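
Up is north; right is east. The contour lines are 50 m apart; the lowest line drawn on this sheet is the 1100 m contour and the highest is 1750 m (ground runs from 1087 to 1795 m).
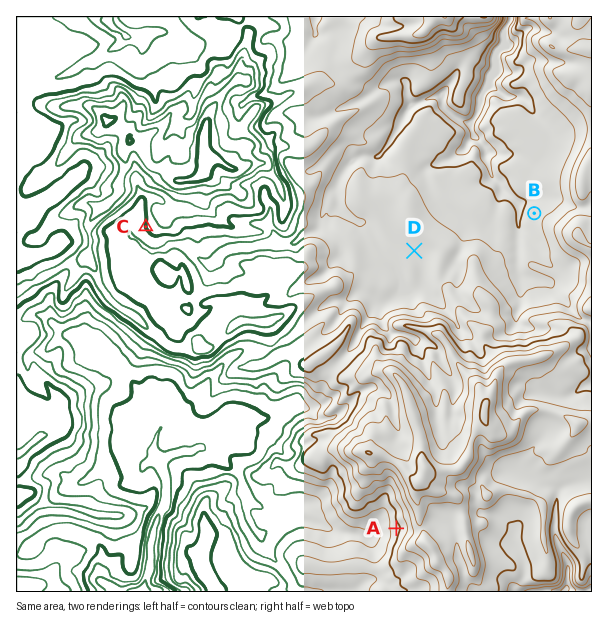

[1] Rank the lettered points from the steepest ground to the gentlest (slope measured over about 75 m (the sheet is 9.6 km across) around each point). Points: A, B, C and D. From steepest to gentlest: A C B D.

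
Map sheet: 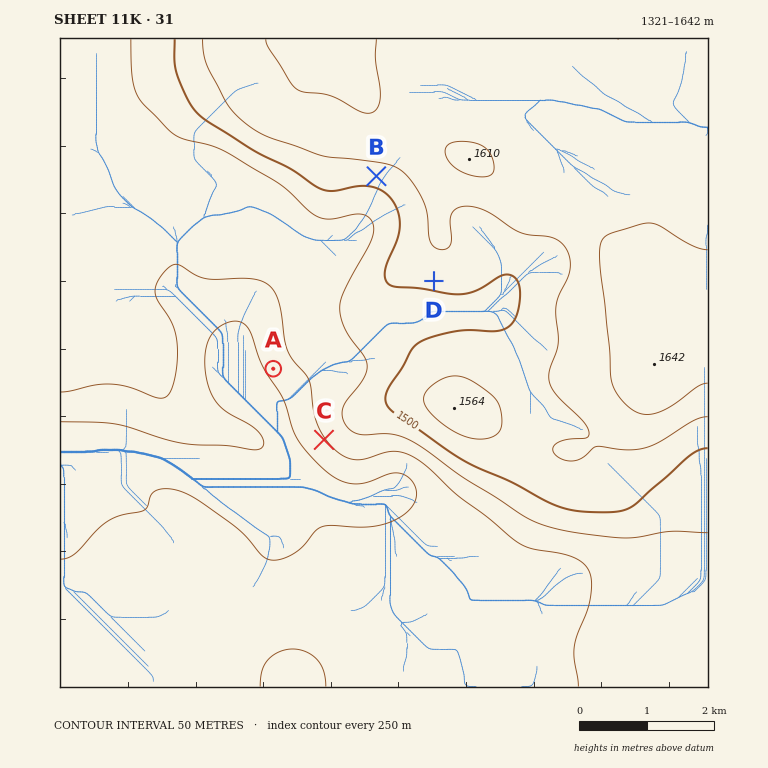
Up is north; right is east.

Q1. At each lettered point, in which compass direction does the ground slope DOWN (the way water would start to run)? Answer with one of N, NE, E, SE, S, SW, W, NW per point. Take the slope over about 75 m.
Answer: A SW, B S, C SW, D S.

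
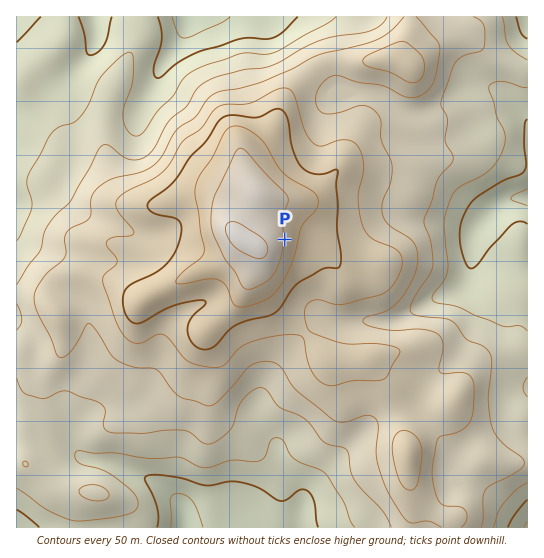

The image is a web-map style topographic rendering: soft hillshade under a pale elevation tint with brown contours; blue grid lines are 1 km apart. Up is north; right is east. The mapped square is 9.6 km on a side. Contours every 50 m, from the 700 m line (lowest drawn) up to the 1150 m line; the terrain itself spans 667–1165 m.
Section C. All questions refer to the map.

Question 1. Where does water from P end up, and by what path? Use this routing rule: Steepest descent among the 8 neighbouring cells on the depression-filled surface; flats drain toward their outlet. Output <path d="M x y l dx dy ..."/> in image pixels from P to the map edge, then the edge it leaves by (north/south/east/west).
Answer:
<path d="M285 239l22 0 19 19-1 55 5 5 3 1 60 2 14-7 7-5 7-3 8-5 2 0 11-6 7-1 9-5 11-11 0-5 1-2 0-25 1-1 0-6 2-1 0-3 5-9 24-24 7-3 4 0 1-1 13 0"/>
exit: east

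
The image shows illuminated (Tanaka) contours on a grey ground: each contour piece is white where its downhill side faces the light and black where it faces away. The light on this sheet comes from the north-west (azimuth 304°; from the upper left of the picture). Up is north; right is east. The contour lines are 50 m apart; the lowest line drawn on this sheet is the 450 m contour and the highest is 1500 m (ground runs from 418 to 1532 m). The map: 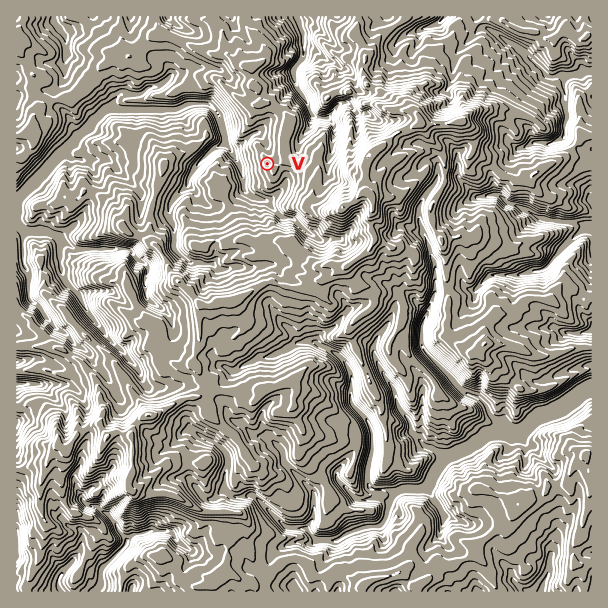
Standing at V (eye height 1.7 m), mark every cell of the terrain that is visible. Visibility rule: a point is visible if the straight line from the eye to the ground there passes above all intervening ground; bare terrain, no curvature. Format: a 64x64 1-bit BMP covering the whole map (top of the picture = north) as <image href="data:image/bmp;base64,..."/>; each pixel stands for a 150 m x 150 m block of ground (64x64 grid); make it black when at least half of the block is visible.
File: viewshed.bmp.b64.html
<image width="64" height="64" href="data:image/bmp;base64,Qk0+AgAAAAAAAD4AAAAoAAAAQAAAAEAAAAABAAEAAAAAAAACAAATCwAAEwsAAAIAAAAAAAAA////AAAAAAAAAAAAAAAAAAAAAAAAAAAAAAAAAAAAAAAAAAAAAAAAAAAAAAAAAAAAAAAAAAAAAAAAAAAAAAAAAAAAAAAAAAAAAAAAAAAAAAAAAAAAAAAAAAAAAAAAAAAAAAAAAAAAAAAAAAAAAAAAAAAAAAAAAAAAAAAAAAAAAAAAAAAAAAAAAAAAAAAAAAAAAAAAAAAAAAAAAAAAAAAAAAAAAAAAAAAAAAAAAAAAAAAAAAAAAAAAAAAAAAAAAAAAAAAAAAAAAAAAAAAAAAAAAAAAAAAAAAAAAAAAAAAAAAAAAAAAAAAAAAAAAAAAAAAAAAAAAAAAAAAAAAAAAAAAAAAAAAAAAAAAAAAPAAAAAAAAABBAAAAAAAAAMAAAAAAAAABAAAAAAAAAAAAA8AAAAAAAgACAAAAAAAGMAQAAAAAAB5/+AAAAAAAJH/wAAAAAAAkf+AAAAAAACbHgMAAAAAAJgcAcAAAAAAGDgAwAAAAAAMOABAAAAAAA44AGAAAAAADjAAYAAAAAAHIAAgAAAAAAfAQDAAAAIAEkBAAAAABwAAREAAAAADgABCQAAAAAOwAA/AAAAAA/wAGAAAAAACHgfwAAAAAAMPweAAAAAAAwfwAAAAAAAGB/4AAAAAAA8A/wAAAAAADwA/AAAAAAAOABwAAAAAAAwAAAAAAAAABAAAAAAAAAAA=="/>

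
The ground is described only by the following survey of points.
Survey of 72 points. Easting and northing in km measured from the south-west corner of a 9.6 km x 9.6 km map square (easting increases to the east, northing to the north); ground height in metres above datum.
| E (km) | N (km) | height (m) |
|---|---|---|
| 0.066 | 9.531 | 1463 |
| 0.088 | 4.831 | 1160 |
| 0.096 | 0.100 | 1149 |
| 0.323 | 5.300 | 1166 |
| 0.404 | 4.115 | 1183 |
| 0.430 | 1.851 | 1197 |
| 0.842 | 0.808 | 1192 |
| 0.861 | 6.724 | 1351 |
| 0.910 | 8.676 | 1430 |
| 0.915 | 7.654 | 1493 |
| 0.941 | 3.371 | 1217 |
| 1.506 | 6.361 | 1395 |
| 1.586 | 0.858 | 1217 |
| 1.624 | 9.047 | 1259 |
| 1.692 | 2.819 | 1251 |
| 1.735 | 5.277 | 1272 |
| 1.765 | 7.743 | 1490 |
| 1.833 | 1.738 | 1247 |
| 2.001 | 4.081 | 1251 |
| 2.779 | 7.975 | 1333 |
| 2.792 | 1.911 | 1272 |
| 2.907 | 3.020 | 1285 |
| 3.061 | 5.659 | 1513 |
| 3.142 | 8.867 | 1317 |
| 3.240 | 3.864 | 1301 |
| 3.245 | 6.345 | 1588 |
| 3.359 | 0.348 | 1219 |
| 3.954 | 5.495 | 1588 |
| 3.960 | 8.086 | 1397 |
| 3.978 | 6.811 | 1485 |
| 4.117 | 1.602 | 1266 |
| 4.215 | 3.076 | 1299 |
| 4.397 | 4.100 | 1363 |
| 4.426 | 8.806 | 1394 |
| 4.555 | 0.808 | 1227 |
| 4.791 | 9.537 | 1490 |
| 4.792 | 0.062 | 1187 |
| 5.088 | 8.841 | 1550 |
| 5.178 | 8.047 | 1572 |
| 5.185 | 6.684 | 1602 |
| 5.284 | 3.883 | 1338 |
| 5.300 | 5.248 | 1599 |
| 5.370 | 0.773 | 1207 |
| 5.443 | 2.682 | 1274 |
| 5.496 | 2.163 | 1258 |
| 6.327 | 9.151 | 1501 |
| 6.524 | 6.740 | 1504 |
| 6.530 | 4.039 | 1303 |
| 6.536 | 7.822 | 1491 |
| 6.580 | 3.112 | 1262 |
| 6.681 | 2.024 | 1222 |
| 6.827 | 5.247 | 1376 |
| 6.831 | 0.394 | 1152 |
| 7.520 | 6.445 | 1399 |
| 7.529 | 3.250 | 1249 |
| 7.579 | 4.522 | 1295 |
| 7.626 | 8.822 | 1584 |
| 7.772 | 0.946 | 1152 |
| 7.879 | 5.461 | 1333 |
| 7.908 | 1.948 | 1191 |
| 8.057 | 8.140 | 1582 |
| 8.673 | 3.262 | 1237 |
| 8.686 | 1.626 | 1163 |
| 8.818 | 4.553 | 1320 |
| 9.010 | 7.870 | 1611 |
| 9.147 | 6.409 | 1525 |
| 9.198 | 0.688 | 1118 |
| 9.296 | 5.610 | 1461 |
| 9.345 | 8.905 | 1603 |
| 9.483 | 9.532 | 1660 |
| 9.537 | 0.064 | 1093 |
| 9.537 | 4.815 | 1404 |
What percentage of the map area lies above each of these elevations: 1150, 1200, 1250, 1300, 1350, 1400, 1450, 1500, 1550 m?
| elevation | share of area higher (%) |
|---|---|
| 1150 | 97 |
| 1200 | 86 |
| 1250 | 68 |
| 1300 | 51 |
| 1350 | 43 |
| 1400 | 36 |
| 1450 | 29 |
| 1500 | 22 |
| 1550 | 14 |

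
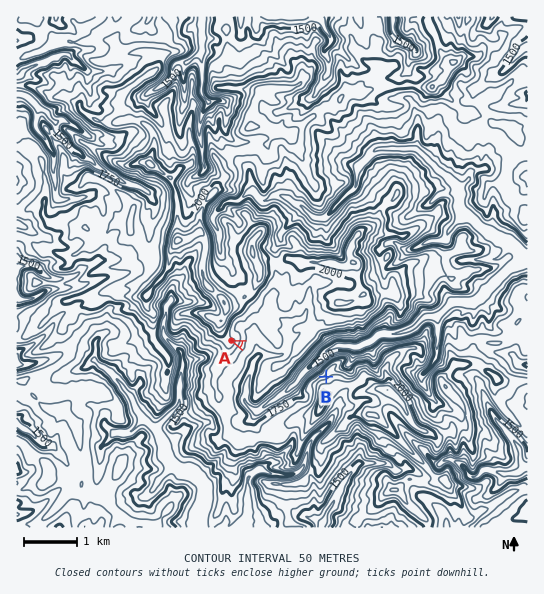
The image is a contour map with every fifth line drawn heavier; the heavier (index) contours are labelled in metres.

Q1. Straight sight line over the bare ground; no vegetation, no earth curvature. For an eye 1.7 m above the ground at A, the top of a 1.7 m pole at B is in view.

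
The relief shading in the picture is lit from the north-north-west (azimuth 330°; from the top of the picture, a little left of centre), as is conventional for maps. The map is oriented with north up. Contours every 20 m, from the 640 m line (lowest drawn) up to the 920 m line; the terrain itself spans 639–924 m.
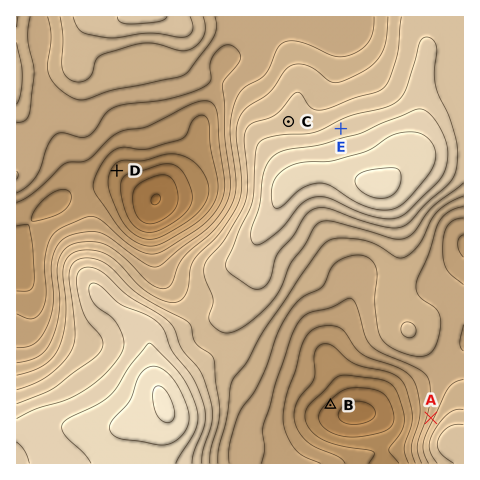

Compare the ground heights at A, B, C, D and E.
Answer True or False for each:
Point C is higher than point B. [True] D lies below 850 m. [True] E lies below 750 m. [False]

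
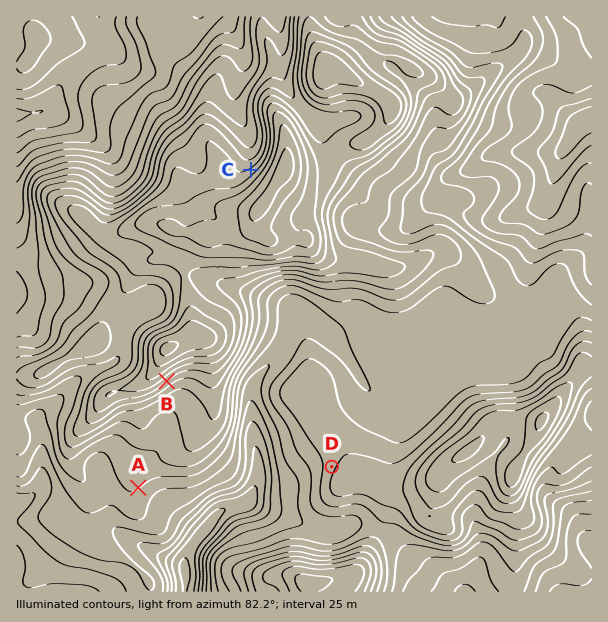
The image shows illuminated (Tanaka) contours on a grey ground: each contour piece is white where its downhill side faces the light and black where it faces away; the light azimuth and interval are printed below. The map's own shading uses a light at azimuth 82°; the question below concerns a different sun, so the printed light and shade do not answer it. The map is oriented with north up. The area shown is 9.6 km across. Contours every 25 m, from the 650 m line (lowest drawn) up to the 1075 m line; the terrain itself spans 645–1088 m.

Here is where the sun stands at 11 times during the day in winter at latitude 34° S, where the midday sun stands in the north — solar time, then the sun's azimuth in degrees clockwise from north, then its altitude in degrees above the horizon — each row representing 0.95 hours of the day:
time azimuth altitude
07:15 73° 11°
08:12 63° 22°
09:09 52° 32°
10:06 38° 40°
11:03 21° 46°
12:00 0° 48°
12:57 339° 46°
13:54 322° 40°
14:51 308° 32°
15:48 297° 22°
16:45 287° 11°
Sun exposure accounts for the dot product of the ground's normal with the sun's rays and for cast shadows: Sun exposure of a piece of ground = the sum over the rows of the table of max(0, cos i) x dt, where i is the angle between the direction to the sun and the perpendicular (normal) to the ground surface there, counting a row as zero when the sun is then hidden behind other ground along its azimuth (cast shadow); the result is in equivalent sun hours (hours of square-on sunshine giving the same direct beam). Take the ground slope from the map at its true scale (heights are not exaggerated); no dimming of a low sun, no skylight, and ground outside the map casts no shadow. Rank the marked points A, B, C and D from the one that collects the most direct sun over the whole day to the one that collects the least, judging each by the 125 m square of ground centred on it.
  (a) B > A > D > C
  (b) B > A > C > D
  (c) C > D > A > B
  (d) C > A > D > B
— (c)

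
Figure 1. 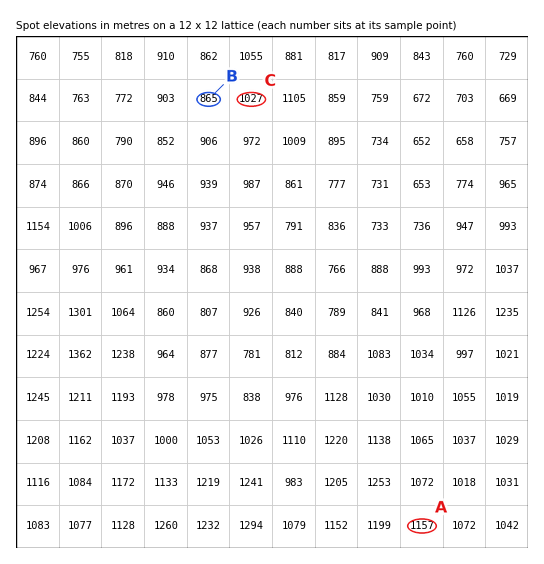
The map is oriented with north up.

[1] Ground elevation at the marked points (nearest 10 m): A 1160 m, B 860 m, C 1030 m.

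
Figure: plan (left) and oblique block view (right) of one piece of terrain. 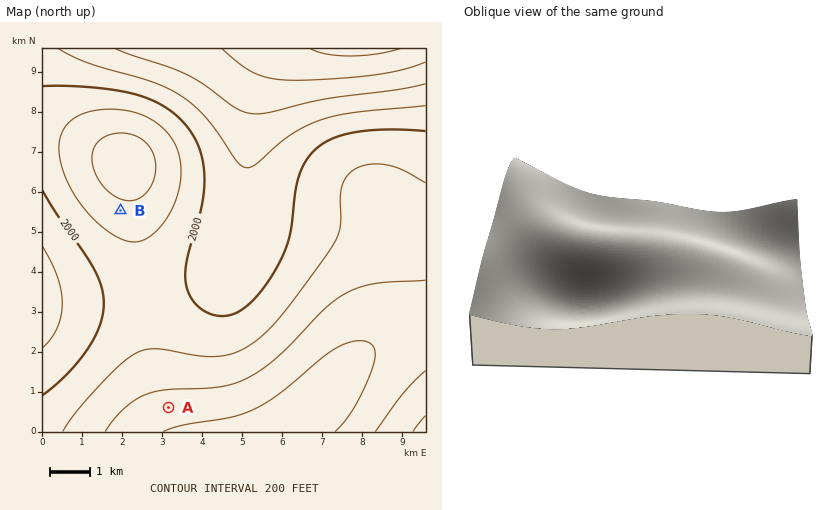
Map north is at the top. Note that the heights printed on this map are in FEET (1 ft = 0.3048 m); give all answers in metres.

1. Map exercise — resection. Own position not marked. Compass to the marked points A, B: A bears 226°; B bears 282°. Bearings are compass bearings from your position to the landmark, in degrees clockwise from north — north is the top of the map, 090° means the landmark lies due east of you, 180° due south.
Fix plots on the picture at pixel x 327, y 254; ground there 550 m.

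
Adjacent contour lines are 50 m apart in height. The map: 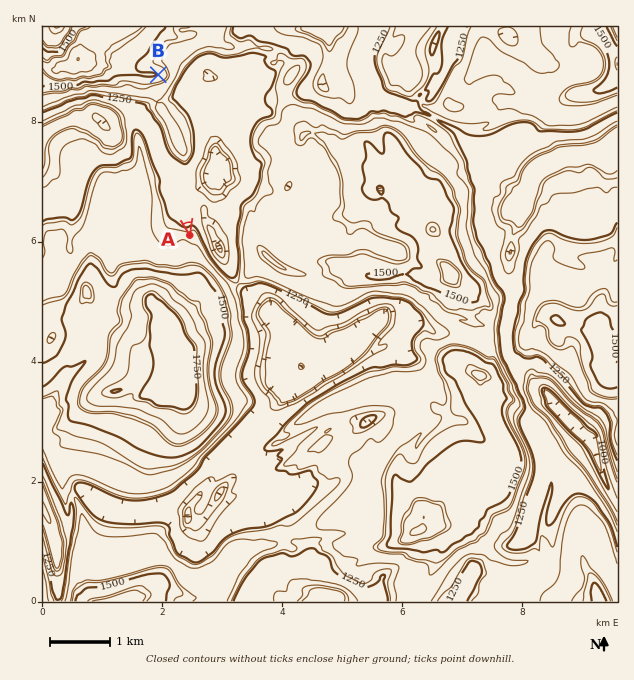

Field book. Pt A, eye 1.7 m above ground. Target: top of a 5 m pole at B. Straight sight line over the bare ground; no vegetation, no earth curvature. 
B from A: seen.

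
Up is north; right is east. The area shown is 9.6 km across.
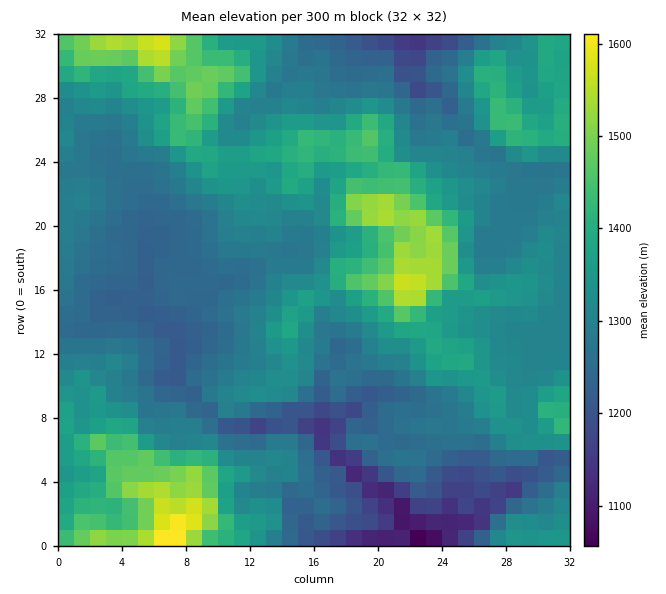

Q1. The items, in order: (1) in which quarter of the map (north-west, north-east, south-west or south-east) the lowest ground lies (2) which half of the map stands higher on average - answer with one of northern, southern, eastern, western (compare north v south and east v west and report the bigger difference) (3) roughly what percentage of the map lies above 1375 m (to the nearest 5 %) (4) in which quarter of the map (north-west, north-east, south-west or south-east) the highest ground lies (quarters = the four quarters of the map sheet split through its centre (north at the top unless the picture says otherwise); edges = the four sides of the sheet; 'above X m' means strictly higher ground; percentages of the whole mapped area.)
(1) Look to the south-east quarter for the lowest ground.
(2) On average the northern half of the map is the higher ground.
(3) Ground above 1375 m makes up about 25 % of the sheet.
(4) The highest point lies in the south-west quarter of the map.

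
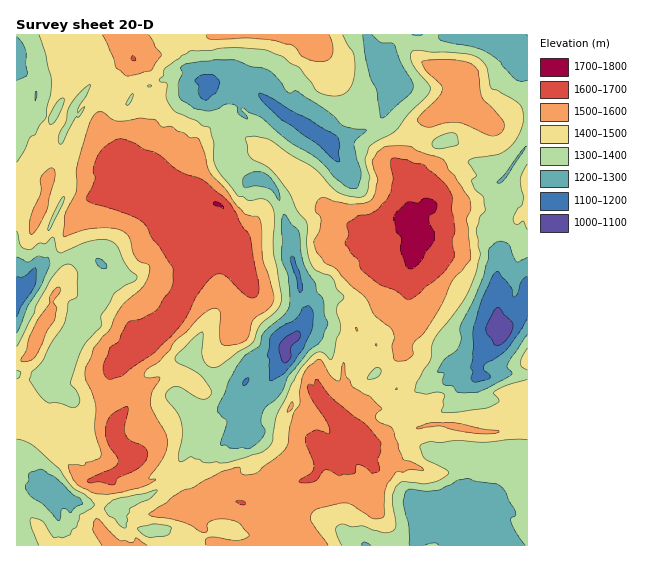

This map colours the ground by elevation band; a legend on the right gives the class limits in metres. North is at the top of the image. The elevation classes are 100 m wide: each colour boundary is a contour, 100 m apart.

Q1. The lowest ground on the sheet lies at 1060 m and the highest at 1740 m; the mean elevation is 1440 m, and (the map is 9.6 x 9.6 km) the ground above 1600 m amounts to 11.6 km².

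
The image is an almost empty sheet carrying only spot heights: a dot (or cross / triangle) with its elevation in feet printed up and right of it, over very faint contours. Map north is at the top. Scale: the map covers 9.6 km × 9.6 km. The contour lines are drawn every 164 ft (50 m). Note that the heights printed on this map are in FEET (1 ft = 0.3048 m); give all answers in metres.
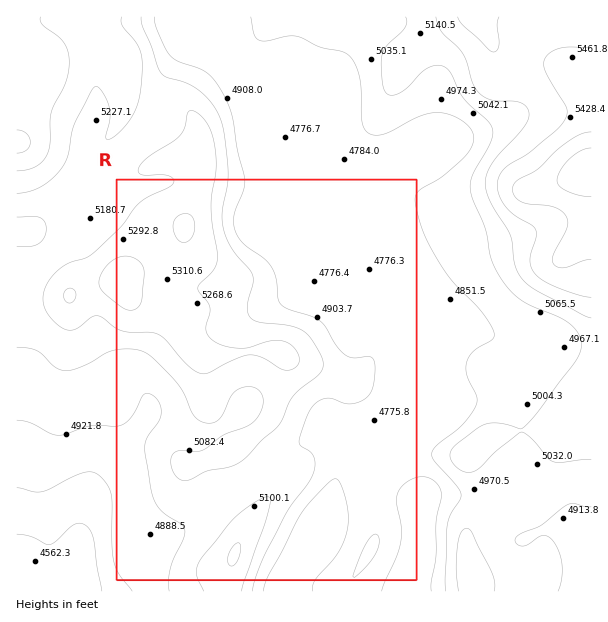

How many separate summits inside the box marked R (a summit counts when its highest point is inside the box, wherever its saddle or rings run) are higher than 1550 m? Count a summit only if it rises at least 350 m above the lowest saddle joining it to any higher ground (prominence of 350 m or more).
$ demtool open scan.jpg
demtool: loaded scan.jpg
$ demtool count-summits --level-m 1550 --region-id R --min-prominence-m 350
0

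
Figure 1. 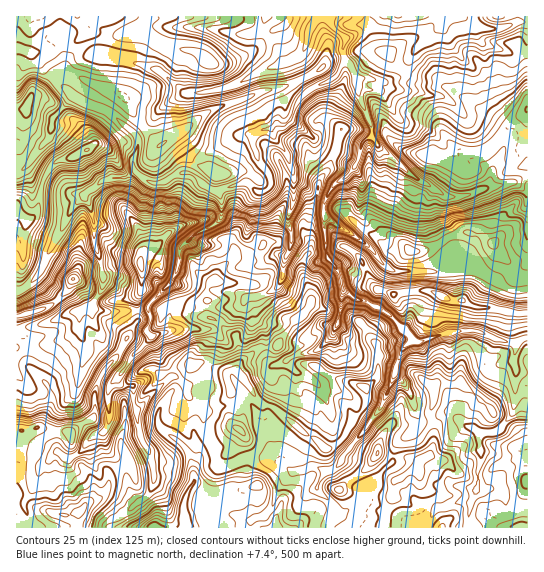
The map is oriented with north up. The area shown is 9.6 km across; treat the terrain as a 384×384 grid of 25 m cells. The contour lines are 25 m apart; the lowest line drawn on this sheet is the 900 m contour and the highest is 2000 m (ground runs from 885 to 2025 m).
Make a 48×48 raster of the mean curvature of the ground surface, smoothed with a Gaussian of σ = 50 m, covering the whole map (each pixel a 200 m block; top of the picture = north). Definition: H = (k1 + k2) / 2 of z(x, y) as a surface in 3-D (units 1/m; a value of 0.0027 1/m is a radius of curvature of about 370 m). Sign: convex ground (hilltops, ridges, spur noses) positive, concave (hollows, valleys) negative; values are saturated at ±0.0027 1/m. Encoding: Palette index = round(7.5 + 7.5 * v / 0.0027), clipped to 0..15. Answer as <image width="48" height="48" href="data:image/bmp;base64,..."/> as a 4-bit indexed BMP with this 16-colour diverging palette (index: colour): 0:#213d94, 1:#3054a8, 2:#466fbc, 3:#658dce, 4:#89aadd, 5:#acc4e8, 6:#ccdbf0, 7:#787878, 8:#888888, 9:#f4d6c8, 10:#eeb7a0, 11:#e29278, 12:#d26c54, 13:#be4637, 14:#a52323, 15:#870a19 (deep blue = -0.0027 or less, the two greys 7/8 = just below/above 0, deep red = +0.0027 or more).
<image width="48" height="48" href="data:image/bmp;base64,Qk32BAAAAAAAAHYAAAAoAAAAMAAAADAAAAABAAQAAAAAAIAEAAATCwAAEwsAABAAAAAAAAAAlD0hAKhUMAC8b0YAzo1lAN2qiQDoxKwA8NvMAHh4eACIiIgAyNb0AKC37gB4kuIAVGzSADdGvgAjI6UAGQqHAHZmaIVGqtp5h3iGZ7endoh3l3dpqFeIiXesqrdlNXlMd3d4dKZolneHhnh2elqHZmiFh8qYc2dMd4iHiXlolId3iod3d1mIeJV2dnioakV7p5mJm1iGPOd2eWeIiGVmeYd4d3eYbEVW2Wio2WaLWZl1e4iHWJWHepdoeKani0dm1lVnZnZWU1ioVop4ipS4eIh3NYiHuTdWqGh2d3iXmhd+hpqqtoSIiIeEiyhrxSaKiGeId3d2vIGcpXaZaYSZqYd4nTM9kXrJd3d8d3Z6lcYatVaKV6R2ibvKvKkZ0Z12lnnKV2jHdo0VynZ5dkZymnWmZq8W0atnh2l4Z5t2hXrAfHWXdofKNmV4NF4Jwm13d3dneqZ3hae6C6SZZ3nJR3Zpc38amVi3eHmWtmd5Z3WcCYWKV5t4WGaZdU8zYpaGZ2l6lHl3V5zcgjrKm7ZXaGmYhkrQf51ol3ubZYhWqphKsM+LW3VoZ4l3h1bsCcaaqoi5ZVStxWZawMlbSoZ4Snh4iGZtYJeqx4V5p8hSOXZpxhp7eYibeoiHd2hJ6RZmmXSVmNhqc3idyzAFislCRHaKloZpxxUjQknHVXpmoEeqlAq2AABpl7Yzd4anfx6Im7lmWJrJSA/7sHmZiZiHiK/7QkRVOA+IeHVWd4ibvx6gC5d2eKzd3CeLyGPtryPamqh0RpaMtwAIj4d83beVRTNouscmfdAGaHeJpxibugrv3N38h6ZVVaM2z6MWTXsImcmIi1LL2w2KU1RDRWVmmbgmfMVmrpxw54hmaITWYCfYBFVWZmaHhqlEfKBorYyA6peYhlC+YIvxibqXd3eZh5lje6DGnK1gF4ioi8FvVP0EuMqpdnepZohkOtOEWpr4Ac7Ey8OtSXCLipd5uqmKhouWKNBGq4ev/APph6DsIh2pl3Z4i7mIqJm2VqSa94iKWeDWZtCvB/t6d2ZneIiadKbGdjee1muIRoK0RalfN9poeHZnRGd41qbVVTSbl0ZZdSN5Ilpo4MtJd3lyVTJFhmXmR5MRVBJIYqlTtkoo8ghKiIInmqdWNkW7WJdKY6pjWrqqgoZZrqCLlwaomalZqYN93pluNrmHh4d4R+KZaoRaUIy6mHd3eJc3iuzZY7qHd2Z5SoSqacgoG9y4eZmXiIhkd4+mk5mph2ZnWVu1Sbggy1WXqGeYeIlzZ7pVOIiKuGZ3ZFRIiN7Q50VrllZ5h4pzrIZUmWeIvIVniWR+qqk11HiZhmd4mZmKZTRomIRWet2oZ3kquXgNdpiZdYiHimy6RXiZiZljM0atyXkjmpZZWGZUaYd3az6UV5mZiatlZUIUm8y0A7VXZoeamHh3alhYiaiIiXNomqp0NVetxHVWd3eqiXeIaIZol2ZmVVaZmcyodlVWzUOZmWaZh1mJaHZ2iHd3d4mZiaiJmHhVmju5mXWIdrh2aIiIhoiIiImZqpdmmHiEjEaZmZdXaJabuIeImGeJqYdVVDNVWJl0l0Z4d4mHd2VDeYd3hohmeIiYmaqZhnqWZJmZhmZ3d3eqZg=="/>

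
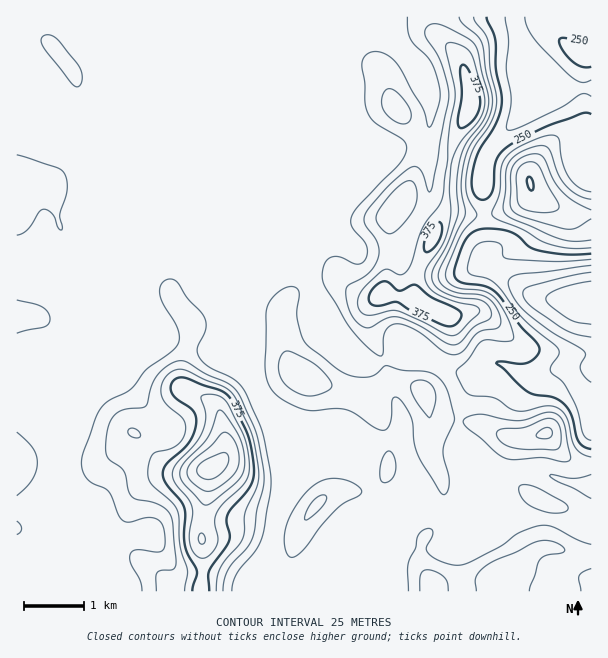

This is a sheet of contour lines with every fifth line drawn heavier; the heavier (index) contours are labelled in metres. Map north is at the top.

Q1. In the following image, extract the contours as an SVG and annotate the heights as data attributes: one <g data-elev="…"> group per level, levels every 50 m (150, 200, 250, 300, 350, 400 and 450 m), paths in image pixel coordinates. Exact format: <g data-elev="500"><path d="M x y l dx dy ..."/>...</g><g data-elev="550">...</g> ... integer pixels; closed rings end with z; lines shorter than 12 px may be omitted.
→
<g data-elev="150"><path d="M591 324l-13-2-9-3-18-13-5-7 2-5 12-6 31-7"/></g><g data-elev="200"><path d="M591 382l-6-5-5-8 1-4 4-9-1-5-33-19-24-19-12-14-7-15 3-6 7-4 73-9"/></g><g data-elev="250"><path d="M591 449l-7-2-6-6-7-27-8-11-11-6-16-2-8-3-32-29 5-2 21 3 8-2 6-5 3-6 0-4-3-5-15-16-26-34-10-6-24-4-5-3-2-6 5-19 6-14 8-8 9-3 16 0 12 3 8 4 12 11 10 4 26 3 25 0"/><path d="M591 114l-9-1-31 12-30 14-14 8-7 6-4 8-2 25-3 9-6 5-8-2-4-6-1-7 2-21 6-15 16-26 4-12 2-9-1-10-5-23-1-30-8-22"/><path d="M591 42l-28-4-3 1-1 2 4 10 10 11 9 5 9 0"/></g><g data-elev="300"><path d="M232 591l1-8 3-8 20-26 8-18 7-48-6-40-6-20-17-36-11-9-23-12-9-9-2-9 8-18 1-6-1-6-4-6-14-15-10-15-7-3-5 1-3 4-2 10 4 11 14 24 1 9-1 6-8 9-23 16-16 20-21 11-8 7-7 12-13 42 0 9 4 7 6 6 16 8 14 29 7 2 15-4 8 0 6 2 4 4 3 18-1 6-2 3-6 1-19-2-5 1-2 4 1 8 9 17 2 11"/><path d="M581 591l-2-15 4-4 8-3"/><path d="M290 557l4 0 8-6 20-26 17-18 21-12 2-3-2-4-13-8-15-2-12 4-12 9-14 18-8 18-2 18 3 8z"/><path d="M591 544l-13-4-24-13-14-1-22 7-17 13-30 15-9 4-7 0-18-5-10-8 0-6 6-13-2-4-5 0-5 2-3 5-2 12-7 13-1 9 0 21"/><path d="M17 535l3-2 2-5-5-7"/><path d="M545 512l9 1 9 0 4-3 1-3-6-6-25-13-10-3-8 1 1 8 5 8 8 5z"/><path d="M17 496l15-16 4-9 1-9-1-7-4-8-15-15"/><path d="M442 494l2 1 3-3 2-9-1-9-5-18 0-9 12-28-7-26-6-12-7-6-6-3-27-2-15-4-3 0-9 9-7 2-14 0-12-5-33-25-6-7-6-23 2-23-2-5-3-2-6 0-10 5-9 11-3 11-1 57 3 12 5 9 12 9 20 9 9 1 24-3 10 2 9 5 17 12 9 3 4-2 3-5 2-24 3-2 3 1 6 6 7 14 3 25 4 13z"/><path d="M382 482l4 1 4-2 5-8 0-12-2-6-3-4-4 2-5 9-1 12z"/><path d="M557 461l10 1 4-4-7-35-4-6-5-4-10 0-18 6-9 2-39-7-11 3-5 3 0 3 4 5 15 11 15 14 7 5 11 2 28-2z"/><path d="M17 333l28-7 4-3 1-5-3-7-6-5-24-6"/><path d="M17 235l10-5 12-18 5-3 8 4 3 5 3 10 4 2 0-3-2-12 6-20 1-9-1-10-6-7-43-14"/><path d="M591 199l-13-4-13-10-7-12-8-23-5-4-9 0-15 6-8 6-5 7-5 42 3 8 7 4 47 20 15 2 16-1"/><path d="M74 86l4 1 4-6 0-7-3-8-22-27-7-4-6 1-3 5 3 7z"/><path d="M407 17l1 13 3 9 18 20 7 16 4 20-3 16-5 13-3 3-1-1-6-19-27-45-8-7-9-3-7 0-6 4-3 10 3 17 0 21 3 9 8 10 27 17 3 4 0 6-7 14-39 40-8 12-1 6 1 5 11 13 4 6 0 8-2 6-3 3-5 1-16-7-9 0-7 6-3 10 1 8 2 6 24 39 16 19 15 11 2 0 1-3 0-14 2-7 3-5 5-3 9 0 11 5 10 6 20 16 10 4 10-4 11-15 5-4 18-4 3-4 1-6-3-7-9-12-9-4-19-2-9-2-10-6-4-7 2-11 25-52-4-30 5-29 6-13 16-23 4-16 0-11-6-21-4-29-5-7-15-13-3-6"/></g><g data-elev="350"><path d="M216 591l1-13 4-11 6-9 12-13 4-8 2-25 13-30-1-21-6-29-19-39-10-7-17-6-17-9-8-2-7 2-7 6-4 7-1 8 4 11 19 17 2 6-1 8-3 6-6 6-23 8-3 7-2 12 1 6 3 6 19 17 7 10 2 34 7 24-2 21"/><path d="M539 438l7 1 5-2 1-3-1-5-5-2-6 4-4 4z"/><path d="M132 437l6 1 2-1 0-3-4-5-5-1-3 4z"/><path d="M447 335l6 1 6-3 19-19 1-5-3-3-23-5-18-8-8-9-2-11 3-7 15-22 5-16 3-16-1-29 3-25 8-17 19-22 3-8 2-9-2-11-12-37-7-7-14-5-3 2-1 4 8 38 1 12-5 28-2 35-6 39-4 7-16 21-10 33-5 10-6 4-12-6-6 1-21 20-4 7 0 6 2 8 5 4 7 0 18-4 8 0 25 11z"/><path d="M386 233l6 0 6-4 9-10 7-10 3-8 0-9-2-7-4-4-6 1-9 6-18 24-2 6 1 4z"/><path d="M534 212l19 0 5-3 1-3-20-39-3-4-6-1-8 3-5 6-1 8 1 19 2 6 2 3z"/></g><g data-elev="400"><path d="M202 558l8-3 7-10 1-8-3-16 2-9 7-9 20-20 4-6 1-7-2-21-5-18-16-30-7-5-7-2-8 1-3 1 5 21-2 9-3 9-7 11-18 18-4 9 3 10 13 15 4 8 1 7-4 20 1 10 4 10 4 4z"/></g><g data-elev="450"><path d="M204 491l6 0 9-4 12-10 7-9 1-9-2-12-4-9-6-5-3-1-3 2-10 12-18 15-5 7-1 6 2 5 6 6z"/></g>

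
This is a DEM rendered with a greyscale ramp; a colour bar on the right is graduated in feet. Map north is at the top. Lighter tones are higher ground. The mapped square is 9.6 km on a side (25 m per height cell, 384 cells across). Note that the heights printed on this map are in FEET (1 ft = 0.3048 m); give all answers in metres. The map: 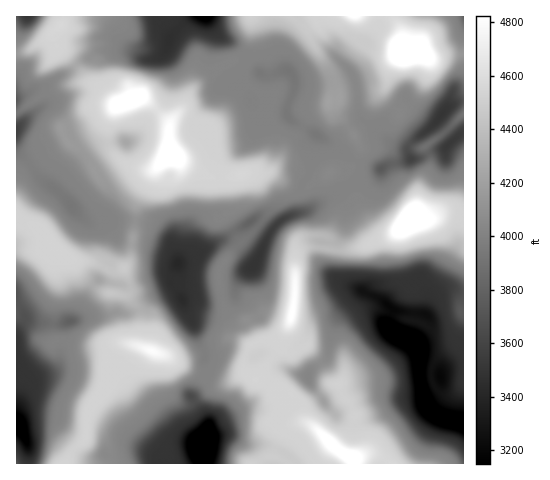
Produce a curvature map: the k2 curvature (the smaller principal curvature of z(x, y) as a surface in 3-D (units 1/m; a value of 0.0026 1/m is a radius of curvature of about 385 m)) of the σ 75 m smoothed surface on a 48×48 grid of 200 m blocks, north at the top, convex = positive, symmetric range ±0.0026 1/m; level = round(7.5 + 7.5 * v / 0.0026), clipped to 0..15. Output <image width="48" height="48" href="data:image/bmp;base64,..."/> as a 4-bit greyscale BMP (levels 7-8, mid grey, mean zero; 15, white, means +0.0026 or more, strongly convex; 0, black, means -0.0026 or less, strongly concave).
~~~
<image width="48" height="48" href="data:image/bmp;base64,Qk32BAAAAAAAAHYAAAAoAAAAMAAAADAAAAABAAQAAAAAAIAEAAATCwAAEwsAABAAAAAAAAAAAAAAABEREQAiIiIAMzMzAERERABVVVUAZmZmAHd3dwCIiIgAmZmZAKqqqgC7u7sAzMzMAN3d3QDu7u4A////ADBHh3VGd3RXh1Mkird3d3dUWaZWdlRFiFBWd3dUd1RXd0RDeFRnZ3ZIdnZndkZ4hiBWd3iEZ2ZFdjRDREVnd2R5Y0V4hWVmaQVnVWd1V3dkVlMURGiId1aGNXeJZ2VmZCZXY3d2Vnh3VXcEZliId3d1RnZVaGZBEVZYc4h3ZVZ3dmY0VkZ3d2ZiRohmdWMTVmZIg3h3eGRniENWVkNnd3ghd3ZWRGFIh3dGhkd4eIZEVRSXZHZoiHQGd4dWVmBneIdUZzV3eHZVVEVleHh3d0BaiHdYhmCFaIdVV1R3d3d4mER0aYiHYhJYeIdph0GFZ3VFVmR3d3ZWeoJlSId3RFITaYZ4WDF1Z2R4d1V3dlWIiHJnJnd3eHcheGd2eDJ2d0aId0eYd3iXiUN3RIh3d4pSVndmZDNoh0ioh1Wod3ZWdzJ3ZJh3ZmhTZ4VkIzVnh1VmVWRXiHeJhhFndDVlZ1dUeFVRJGZndWVVUzUyNFZ3ciNnd3Q1eWZWZkdDaHZHaGV4dmZUM0V4UmRXd3dUeHZXZXhlQ0RXaVd1VVVod3VWJGVHdndid3VnRnZDaId2Z1dVh2Vph5h0NnNXdXdiZ3RkRkNXeId3ZWZYl4YzRWZzV3N4dEREaIVjVVZmZndlRGR4h4dWiXZiZnN4cyM2eYZBEiMzIjQ1Z2d4iIh3eZdjZnRYhjMnd2QkZ3dndlNXdYiIh3d4ZXZjZnYmh2IHd3NHd4l2eHVEVnd4d2VlRGZ0RmUxR4YEiYZnZoh2d3d3ZXd4dTRFZod1NVRlNogge5d4ZHhkiWVWdneIY2d3dmZ2RmeJhTZgB4ZmVUZ1iYiGZ3eINWZ3dlVVZ2d3d2NmAAJWZ2VWaJeIV3ZTVmd2ZnVUNEQzNGZXdTJXd3ZDWKh3Z4VGZndmZniIhlZ2ZlZUZ4dnd3d0NmdneVV2Z3Z3V4h3d3eIiHiVVXd3d3d2RIhUVWdnd3aFaIZlVmd3eIiIZXd4d3dVhFVFVYd4d2dleHaHRmV3d4iKdHd4d4cyZVaER3eIdndXh3VoiWV3ZGiXZXd3d3dkQwJjJ3eHZ3V3dVZIqVV3YyRVZnd3d3iIhEdCJ2h2eFZ2UjVWZUd3dVVVZ3dmd3d3dQV1Aid2hleIZVZWdVd4hFd3d3ZWZ4d3d1AnYAN3hVeGVmZWhleJlGd3dmdndnd3iHYCZmJXZHhldkNFh2ZodGd3ZodohmZVeIhBN2hmZIhWqIdUV3Y0RXd3doZ5h1V1R3ZiI1Z3ZEZkZ5p1Z5Y1Z3d4hXdoh0aIRERlFXdVV4h2Rnl2Roc3d3d4hndndzZ4YzmGE2VCA3l3d4h1RURXd3ZmdXZndUZnVUZ4M1OJUiVFZTMjRmZ3eHZ3ZnRnYlZ1WFV5Y0RIiVJUMxAjJYh3d3d4d0Z1JXdlqXingklniIZXdmZmU5p2VFVnZFhzV4dVqHl2gSaId2VXd4ZHZEZDAkVENXhnV3djmWlnUyJ4iJhWeJg3dlZTOJl2ZneHdlZkV3h6RSBXiHZmd4Y3h2Ujaal3d3h2RGRWZmeWVw=="/>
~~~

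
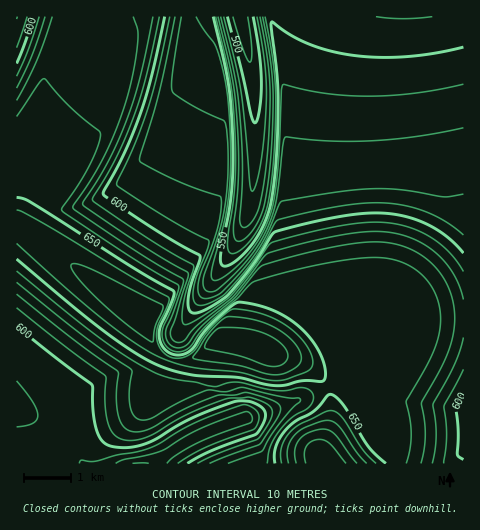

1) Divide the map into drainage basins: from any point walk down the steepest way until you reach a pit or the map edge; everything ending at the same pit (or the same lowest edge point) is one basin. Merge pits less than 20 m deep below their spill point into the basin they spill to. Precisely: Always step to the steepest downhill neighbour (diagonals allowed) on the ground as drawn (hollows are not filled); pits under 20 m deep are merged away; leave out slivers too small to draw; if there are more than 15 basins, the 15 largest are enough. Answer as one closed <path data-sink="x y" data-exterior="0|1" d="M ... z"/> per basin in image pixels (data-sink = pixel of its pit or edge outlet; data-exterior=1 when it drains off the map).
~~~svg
<path data-sink="241 17" data-exterior="1" d="M463 16l-397 0-22 67-19 39-9 14 0 89 18 11 90 67 27 16 0 22 5 8 12 10 10 2 11-1 10-4 15-16 8-1 24 4 27 11 24 6 15 8 12 14 7 18 0 17-9 29 0 13 3 5 31 0 22-19-2-49 5-4 8 0 5-7 23-42 6-21 8-4 33 0z"/><path data-sink="143 463" data-exterior="1" d="M18 226l-2 1 1 237 307-1-4-10 11-36 0-17-7-18-12-14-15-8-24-6-27-11-24-4-8 1-15 16-10 4-11 1-10-2-12-10-5-8 0-22-39-24z"/><path data-sink="463 411" data-exterior="1" d="M463 318l-32 0-8 4-6 21-23 42-5 7-8 0-5 4 2 49-21 19 107-1z"/><path data-sink="17 17" data-exterior="1" d="M64 16l-48 1 1 118 27-52 14-40z"/>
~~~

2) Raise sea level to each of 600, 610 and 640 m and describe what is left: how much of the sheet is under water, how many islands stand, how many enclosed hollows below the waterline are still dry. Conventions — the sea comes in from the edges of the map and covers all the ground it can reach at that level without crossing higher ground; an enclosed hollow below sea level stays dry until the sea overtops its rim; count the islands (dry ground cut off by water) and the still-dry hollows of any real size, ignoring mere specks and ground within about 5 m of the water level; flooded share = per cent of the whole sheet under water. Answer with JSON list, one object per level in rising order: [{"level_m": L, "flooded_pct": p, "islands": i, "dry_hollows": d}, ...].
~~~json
[{"level_m": 600, "flooded_pct": 44, "islands": 0, "dry_hollows": 0}, {"level_m": 610, "flooded_pct": 49, "islands": 0, "dry_hollows": 0}, {"level_m": 640, "flooded_pct": 71, "islands": 0, "dry_hollows": 0}]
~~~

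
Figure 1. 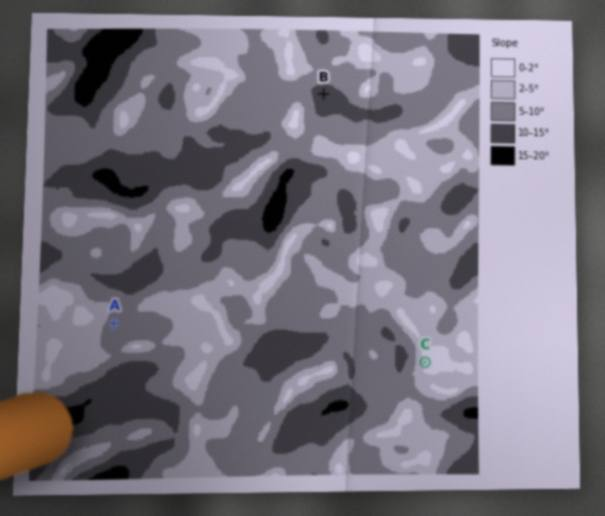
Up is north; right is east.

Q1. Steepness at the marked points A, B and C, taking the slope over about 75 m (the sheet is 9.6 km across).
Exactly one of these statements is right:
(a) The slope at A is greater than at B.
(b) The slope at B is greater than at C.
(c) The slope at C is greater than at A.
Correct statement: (b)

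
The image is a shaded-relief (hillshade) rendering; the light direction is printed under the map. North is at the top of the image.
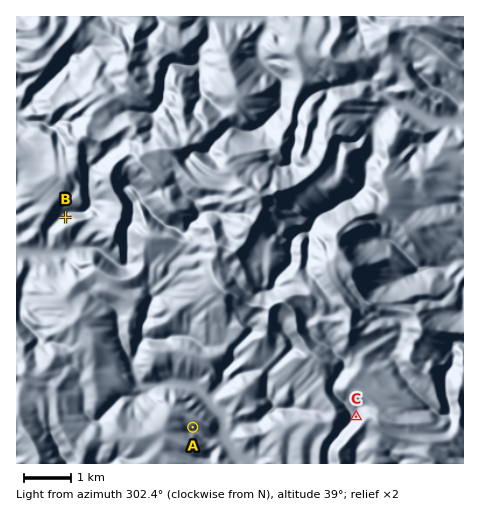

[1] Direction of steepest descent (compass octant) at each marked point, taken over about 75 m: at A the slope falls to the S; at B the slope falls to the NW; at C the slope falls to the W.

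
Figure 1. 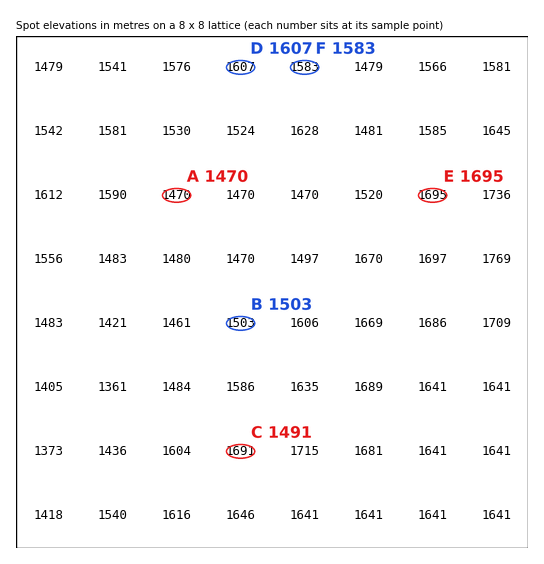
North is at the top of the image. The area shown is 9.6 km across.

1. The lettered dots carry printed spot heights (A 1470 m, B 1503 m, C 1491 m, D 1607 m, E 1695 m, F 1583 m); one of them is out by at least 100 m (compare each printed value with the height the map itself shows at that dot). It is C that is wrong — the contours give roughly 1691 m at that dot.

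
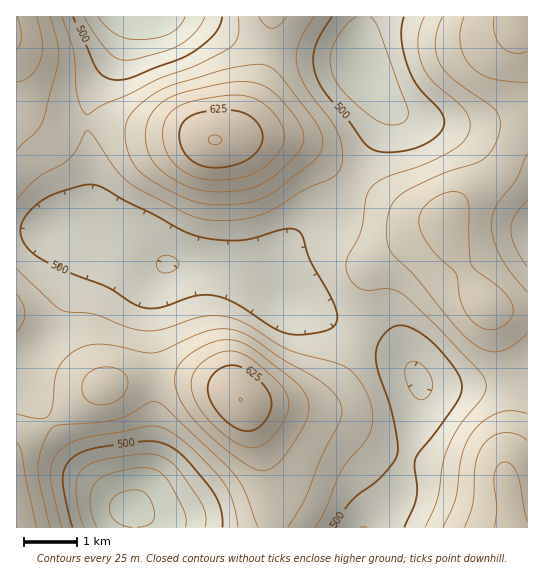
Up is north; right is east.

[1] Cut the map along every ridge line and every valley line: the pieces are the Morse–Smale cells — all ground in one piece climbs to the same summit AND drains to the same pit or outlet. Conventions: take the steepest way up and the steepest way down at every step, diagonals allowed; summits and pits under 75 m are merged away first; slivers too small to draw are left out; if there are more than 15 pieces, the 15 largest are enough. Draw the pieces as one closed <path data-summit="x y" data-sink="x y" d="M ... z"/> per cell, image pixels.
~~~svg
<path data-summit="515 29" data-sink="137 17" d="M513 16l-150 1-4 40 4 13 22 36 0 13-4 12-20 39-26 41-10 9-15 7-15 10-11 13-8 17-1 20 4 10 22 7 52 28 37 16 22 19 8 15 0 25-21 84-7 12-21 25 157-1 0-214-27-2-16-6-12-18-16-30-10-30 0-12 4-5 19-17 23-14 10-12 25-54 0-78-10-2-3-3z"/><path data-summit="241 399" data-sink="137 17" d="M70 225l-54 6 1 213 86-57 40-11 34 0 16 3 29 8 11 5 10 10 14 37 10 32 6 57 97 0 9-9 13-16 7-12 22-94-1-15-5-11-17-18-15-9-30-12-52-28-24-8-22-16-17-8-27-7-45-1-35-23-13-4-24-2z"/><path data-summit="215 139" data-sink="137 17" d="M362 16l-232 0-9 30-10 20-16 23-7 16-1 25 4 25 0 42-4 20-8 10-3 0 18 8 24 2 13 4 35 23 45 1 27 7 17 8 22 16-2-22 4-15 5-9 18-18 23-12 10-9 33-53 17-39-1-17-24-39-1-18 4-19z"/><path data-summit="241 399" data-sink="129 509" d="M177 376l-43 1-31 10-84 54-3 4 0 82 255 1 1-13-5-44-10-32-14-37-10-10-11-5z"/><path data-summit="17 35" data-sink="137 17" d="M129 16l-113 1 1 214 17 0 23-6 22 2 5-5 7-25 0-42-4-25 1-25 7-16 16-23 10-20z"/><path data-summit="515 29" data-sink="129 509" d="M527 113l-28 60-41 30-11 12 0 12 8 24 26 48 9 9 23 4 15-1z"/><path data-summit="515 29" data-sink="129 509" d="M527 16l-14 1 2 13 3 3 10 1z"/>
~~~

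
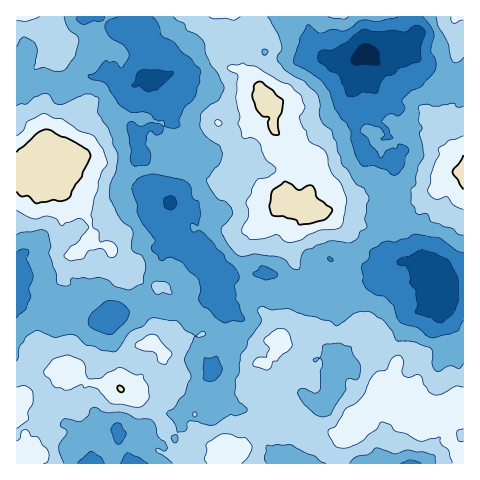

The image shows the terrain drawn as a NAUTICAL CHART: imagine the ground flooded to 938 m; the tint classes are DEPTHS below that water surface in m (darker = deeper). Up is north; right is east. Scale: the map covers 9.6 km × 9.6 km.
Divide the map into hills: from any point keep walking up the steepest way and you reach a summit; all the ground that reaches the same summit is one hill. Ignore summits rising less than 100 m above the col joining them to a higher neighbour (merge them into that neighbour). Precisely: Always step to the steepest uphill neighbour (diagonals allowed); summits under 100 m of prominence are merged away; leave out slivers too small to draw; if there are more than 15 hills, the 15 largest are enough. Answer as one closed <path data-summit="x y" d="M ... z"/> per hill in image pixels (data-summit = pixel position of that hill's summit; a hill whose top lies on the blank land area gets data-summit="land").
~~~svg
<path data-summit="land" d="M397 269l-21 9-12 14-8 4-6-1-6-7-7 6-4 0-3-4 0 4-7 7-12 0-9-3-9-11-9-3-10-9-7-1-3 12-4 3-30 3-5-2-3-6-9 7 1 4-19 11-29 0-21-4-13 8-28 9-13 3-14-2-8 4-10-1-5 5-19-8-18-17-1 160 69 1 6-9 0-22 5-6 7-1 6 3 7 0 3 5 20-2 2 2-1 5-12 13 4 12 142 0 1-4 6-3 11 0 9 7 162 0 1-115-5-1-3-2-2-13-12-18 0-16 2-8-7 5-5 0-6-5-1-19-5 6-10 4-12-5z"/><path data-summit="land" d="M136 16l-120 1 0 285 16 16 20 10 7-5 10 1 8-4 14 2 13-3 28-9 13-8 21 4 29 0 19-11-1-4 9-7 3 6 5 2 11 0 19-3 6-6 0-10-10 1-7-5-18 7-8 7-8-8-7-2-16-23 7-15-4-17-6-5-14-3-4-8-12-10-10-2 0-21-9-14-2-5 3-16 9-7 8 3 16-10-2-19 5-5 2-13-6-9-15 3 4-6 3-17-1-3-13-3-5-6-4-4 0-7z"/><path data-summit="land" d="M304 16l-168 1 6 14 0 7 4 4 5 6 13 3 1 3-3 17-4 6 15-3 6 9-2 13-5 5 2 19-16 10-8-3-9 7-3 16 2 5 9 14 0 21 10 2 12 10 4 8 14 3 6 5 4 17-7 15 11 13 2 7 10 5 8 8 8-7 18-7 7 5 10-1 8 2 10 9 8 3 7-3 15 3 7-3 8 2 17-12 8 0 6 3 22-1 8-6 6-1 5-6-8-6-5-11-1-16-3-6 1-11-3-4 3-12 4-3-1-13 8-17-6-4-6 4-8-2-14-12-6-16-4-31 2-20-2-10 5-13-16 3-14-4-11-7-5-7-1-13z"/><path data-summit="land" d="M463 16l-51 0 0 8 4 11-9 14-23 2-14 6-7 0-6 4-1 6 1 9 19 18-2 17 4 11 25 29-15 30 1 13-4 3-3 10 3 6-1 11 4 8 10 6 6 21 33 13 4 5 3 11 5-5 15 0z"/>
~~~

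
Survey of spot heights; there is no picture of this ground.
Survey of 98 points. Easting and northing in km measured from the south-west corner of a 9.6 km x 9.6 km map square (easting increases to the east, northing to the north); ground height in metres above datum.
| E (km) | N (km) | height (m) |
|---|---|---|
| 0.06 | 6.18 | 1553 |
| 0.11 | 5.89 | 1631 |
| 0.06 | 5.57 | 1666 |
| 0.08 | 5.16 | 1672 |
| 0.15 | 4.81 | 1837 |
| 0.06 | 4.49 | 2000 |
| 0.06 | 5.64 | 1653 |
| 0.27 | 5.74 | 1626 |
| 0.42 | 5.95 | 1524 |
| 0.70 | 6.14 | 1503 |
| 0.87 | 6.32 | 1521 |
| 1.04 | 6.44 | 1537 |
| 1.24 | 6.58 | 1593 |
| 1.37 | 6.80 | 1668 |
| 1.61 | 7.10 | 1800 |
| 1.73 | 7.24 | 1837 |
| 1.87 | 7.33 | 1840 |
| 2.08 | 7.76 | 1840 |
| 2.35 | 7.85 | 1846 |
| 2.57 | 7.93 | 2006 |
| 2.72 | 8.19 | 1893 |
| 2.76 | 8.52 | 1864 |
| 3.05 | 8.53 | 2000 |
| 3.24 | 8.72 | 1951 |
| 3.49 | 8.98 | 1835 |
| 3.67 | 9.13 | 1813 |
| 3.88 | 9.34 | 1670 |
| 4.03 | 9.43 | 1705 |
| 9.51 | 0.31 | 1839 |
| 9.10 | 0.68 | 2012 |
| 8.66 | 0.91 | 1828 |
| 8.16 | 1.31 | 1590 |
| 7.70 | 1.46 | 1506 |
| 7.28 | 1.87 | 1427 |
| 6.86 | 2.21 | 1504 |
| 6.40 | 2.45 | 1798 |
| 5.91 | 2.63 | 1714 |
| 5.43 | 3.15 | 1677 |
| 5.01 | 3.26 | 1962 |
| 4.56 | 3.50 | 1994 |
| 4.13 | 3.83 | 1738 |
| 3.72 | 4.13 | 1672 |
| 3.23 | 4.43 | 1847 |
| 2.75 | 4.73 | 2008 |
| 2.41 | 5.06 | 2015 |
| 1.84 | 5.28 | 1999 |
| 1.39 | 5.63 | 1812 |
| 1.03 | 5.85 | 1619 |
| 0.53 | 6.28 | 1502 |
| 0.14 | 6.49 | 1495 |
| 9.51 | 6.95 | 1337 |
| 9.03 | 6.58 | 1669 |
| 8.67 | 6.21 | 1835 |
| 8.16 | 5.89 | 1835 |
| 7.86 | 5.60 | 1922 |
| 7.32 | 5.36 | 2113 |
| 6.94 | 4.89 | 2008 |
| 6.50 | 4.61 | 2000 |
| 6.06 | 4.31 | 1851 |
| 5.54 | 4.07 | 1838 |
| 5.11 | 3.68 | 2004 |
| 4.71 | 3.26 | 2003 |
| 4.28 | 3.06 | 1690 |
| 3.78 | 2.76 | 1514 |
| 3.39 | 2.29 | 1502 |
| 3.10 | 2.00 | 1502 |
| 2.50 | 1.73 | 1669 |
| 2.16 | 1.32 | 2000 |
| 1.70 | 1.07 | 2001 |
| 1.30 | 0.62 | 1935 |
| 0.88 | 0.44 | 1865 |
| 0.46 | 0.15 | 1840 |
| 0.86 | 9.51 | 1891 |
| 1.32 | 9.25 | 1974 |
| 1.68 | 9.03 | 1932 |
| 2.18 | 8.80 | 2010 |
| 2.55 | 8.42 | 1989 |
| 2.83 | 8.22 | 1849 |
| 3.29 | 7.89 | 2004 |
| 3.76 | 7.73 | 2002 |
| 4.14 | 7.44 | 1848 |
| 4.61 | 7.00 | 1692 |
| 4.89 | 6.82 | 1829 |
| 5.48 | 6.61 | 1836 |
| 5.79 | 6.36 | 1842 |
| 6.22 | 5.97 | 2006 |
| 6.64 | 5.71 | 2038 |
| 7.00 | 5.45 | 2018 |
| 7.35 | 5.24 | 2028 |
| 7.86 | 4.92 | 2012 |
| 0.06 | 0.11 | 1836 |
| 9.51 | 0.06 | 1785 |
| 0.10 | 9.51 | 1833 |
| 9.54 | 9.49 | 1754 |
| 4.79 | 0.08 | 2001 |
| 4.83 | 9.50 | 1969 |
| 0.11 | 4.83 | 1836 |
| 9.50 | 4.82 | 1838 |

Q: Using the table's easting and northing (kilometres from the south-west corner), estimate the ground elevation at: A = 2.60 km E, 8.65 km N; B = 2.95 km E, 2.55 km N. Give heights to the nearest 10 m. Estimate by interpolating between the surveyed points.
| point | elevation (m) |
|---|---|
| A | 2010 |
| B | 1650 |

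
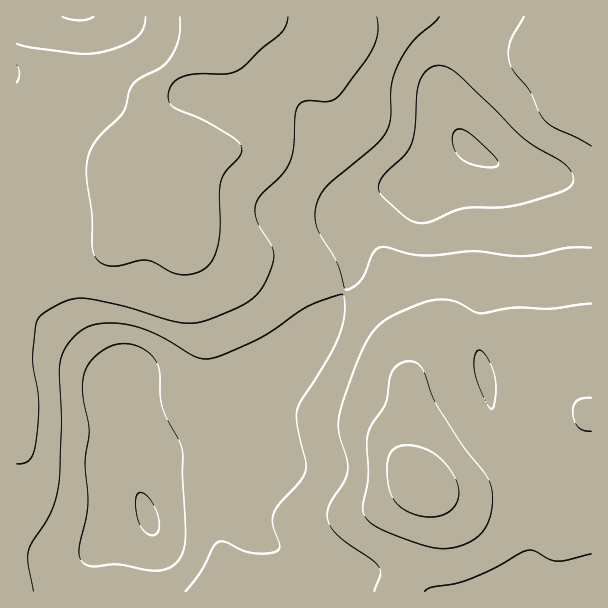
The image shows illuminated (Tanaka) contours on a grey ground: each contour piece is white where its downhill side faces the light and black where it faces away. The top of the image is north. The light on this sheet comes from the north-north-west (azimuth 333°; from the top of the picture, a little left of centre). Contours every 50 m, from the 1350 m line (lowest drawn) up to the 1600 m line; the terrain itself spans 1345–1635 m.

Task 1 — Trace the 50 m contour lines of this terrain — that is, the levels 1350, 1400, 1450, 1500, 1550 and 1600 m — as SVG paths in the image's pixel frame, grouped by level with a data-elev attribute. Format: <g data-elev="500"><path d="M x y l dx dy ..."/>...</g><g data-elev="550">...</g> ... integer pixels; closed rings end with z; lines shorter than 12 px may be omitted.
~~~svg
<g data-elev="1350"><path d="M149 534l-8-7-4-12-1-15 1-5 3-3 4 2 6 6 8 18 1 9-1 5-5 3z"/><path d="M483 167l-16-5-9-7-4-6-2-8 1-6 2-4 6-2 9 4 22 20 6 9 0 3-2 2z"/></g><g data-elev="1400"><path d="M149 570l-30-6-30 2-7-5-3-7 9-51-3-41 4-33-6-33 0-19 4-11 9-10 12-9 12-3 11 0 10 4 9 6 6 8 4 10 0 23 2 12 5 12 12 22 4 11 3 79-2 18-5 11-8 7-10 3z"/><path d="M416 222l-11-5-21-19-4-6-2-6 5-10 21-20 7-10 4-17 2-33 2-12 6-12 9-6 10 0 12 7 64 62 14 11 28 16 7 6 4 8 0 7-6 6-34 12-29 6-40 1-11 3-24 11z"/></g><g data-elev="1450"><path d="M33 591l-5-27 0-12 4-10 18-27 7-22 3-19 1-48-1-61 4-15 11-15 9-6 11-4 15-2 16 1 15 4 15 6 39 23 8 2 7 0 15-5 35-16 49-32 33-12 2 5 1 13-6 24-10 21-28 44-4 9 0 15 9 36 0 7-5 12-21 23-6 10-1 11 6 19 0 6-9 4-16 0-12-3-17-8-7 0-5 5-13 26-14 18"/><path d="M591 248l-24 0-30 7-16 1-47-5-37 4-17 0-39-8-4 2-4 5-8 20-5 7-9 7-6 1-8-26-20-36-2-12 2-14 5-9 7-8 43-36 12-13 6-15 1-34 7-21 15-24 26-24"/><path d="M93 17l-6 2-7 1-18-3"/><path d="M524 17l-12 19-3 9-1 12 4 11 17 22 10 23 7 9 8 6 22 9 15 9"/></g><g data-elev="1500"><path d="M425 591l7-4 23-3 16-6 23-10 33-18 7 1 15 8 8 2 10-1 24-6"/><path d="M17 464l7-1 5-2 4-6 2-9 4-42-6-38 0-13 3-30 4-6 5-5 23-12 16-2 41 8 48 15 21 2 15-3 30-13 12-7 9-9 9-18 5-18-3-10-15-26-1-9 2-9 6-8 19-19 8-12 4-15 1-33 3-9 8-4 24 0 6-3 5-4 24-32 9-15 4-15-1-15"/><path d="M491 409l-9-16-7-19-1-16 2-5 3-3 4 2 5 6 7 19 0 22-1 7-2 3z"/><path d="M591 304l-40 5-39-1-32 5-6-1-19-11-9-1-11 0-15 4-28 12-11 7-9 10-14 26-18 52-1 20 8 28 1 12-4 11-14 22-3 11 3 10 7 9 11 10 24 16 7 7 1 8-6 16"/><path d="M17 65l2 9-2 9"/><path d="M146 17l-3 12-7 9-13 7-21 7-13 2-14-1-43-5-15-4"/></g><g data-elev="1550"><path d="M434 548l12 1 13-3 12-5 9-7 6-7 4-11 2-13 0-12-2-9-5-8-22-28-26-41-15-37-6-5-9-2-9 4-6 7-7 32-13 20-4 8-1 12 1 33-5 33 5 10 11 8 31 13z"/><path d="M591 398l-13 2-4 5-1 6 1 9 4 7 6 3 7 1"/><path d="M180 17l-1 21-8 19-9 10-22 11-7 6-4 7-3 16-3 6-25 25-6 9-4 9-2 18 6 41 1 34 4 11 10 5 10 1 21-5 9-1 8 3 18 10 12 2 15-3 11-9 5-11 3-15 0-43 2-12 5-11 14-15 2-4 0-5-6-7-21-14-42-19-5-8 1-9 6-9 10-5 13-2 29 0 13-5 21-20 20-16 5-7 2-9"/></g><g data-elev="1600"><path d="M422 516l16 0 8-2 6-4 6-12 1-7-2-8-9-16-14-14-18-7-9-1-8 1-7 5-4 10-1 15 3 16 5 9 6 6 9 6z"/></g>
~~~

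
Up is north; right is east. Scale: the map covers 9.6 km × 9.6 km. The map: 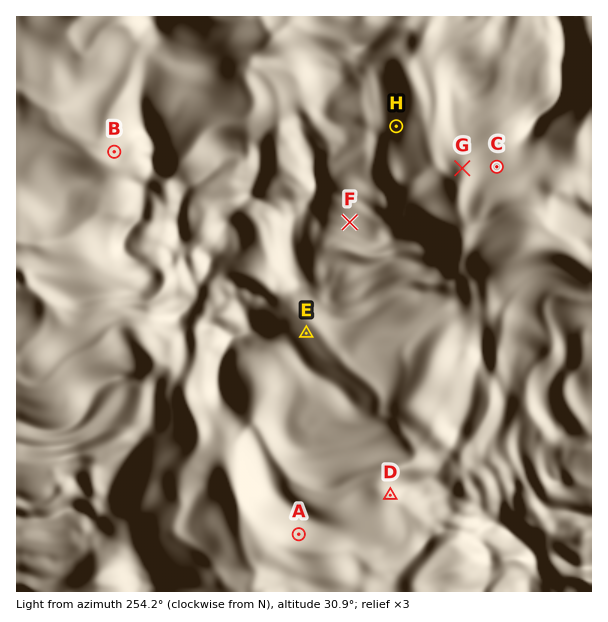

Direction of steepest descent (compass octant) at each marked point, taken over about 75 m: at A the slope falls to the SW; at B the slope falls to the W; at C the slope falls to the S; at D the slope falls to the W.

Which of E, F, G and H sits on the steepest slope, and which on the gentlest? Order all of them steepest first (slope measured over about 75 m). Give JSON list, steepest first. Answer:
["H", "G", "E", "F"]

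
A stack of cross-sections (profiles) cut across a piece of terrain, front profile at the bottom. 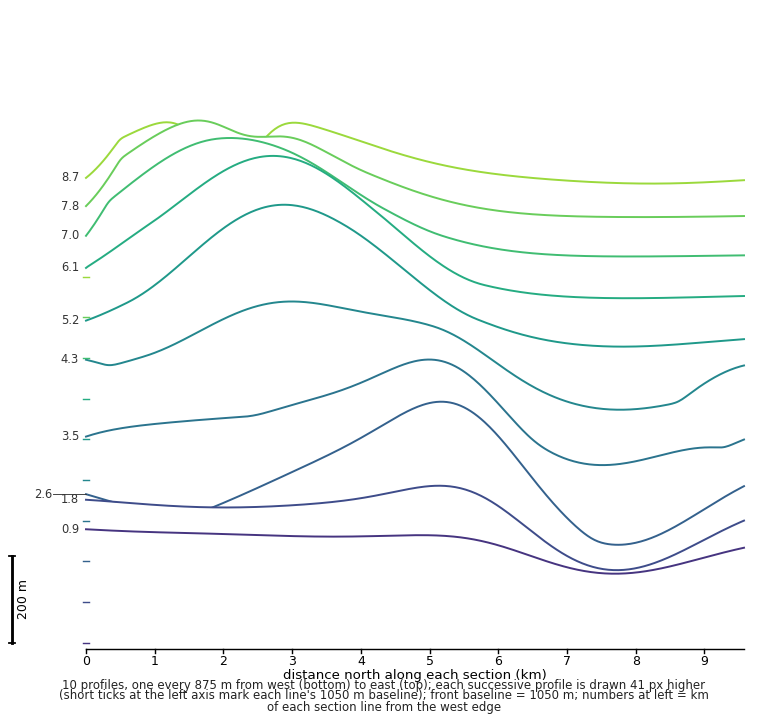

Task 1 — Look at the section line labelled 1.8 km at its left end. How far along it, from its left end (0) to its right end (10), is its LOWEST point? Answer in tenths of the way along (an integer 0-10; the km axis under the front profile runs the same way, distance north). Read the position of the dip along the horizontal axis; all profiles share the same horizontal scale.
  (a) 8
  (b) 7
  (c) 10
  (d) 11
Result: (a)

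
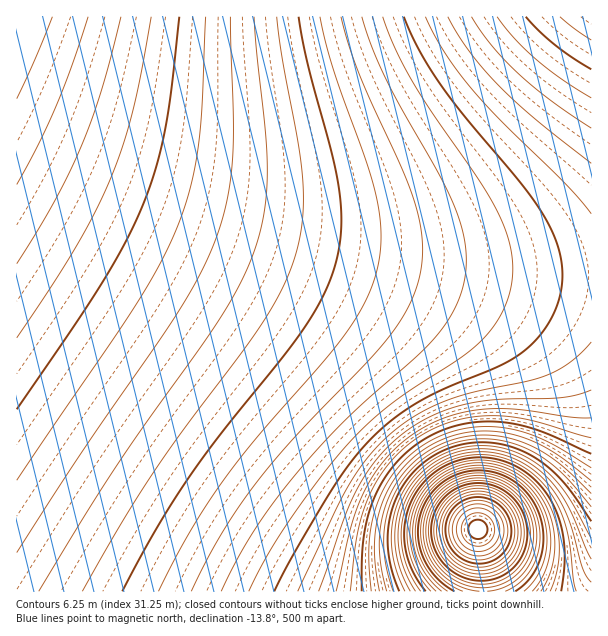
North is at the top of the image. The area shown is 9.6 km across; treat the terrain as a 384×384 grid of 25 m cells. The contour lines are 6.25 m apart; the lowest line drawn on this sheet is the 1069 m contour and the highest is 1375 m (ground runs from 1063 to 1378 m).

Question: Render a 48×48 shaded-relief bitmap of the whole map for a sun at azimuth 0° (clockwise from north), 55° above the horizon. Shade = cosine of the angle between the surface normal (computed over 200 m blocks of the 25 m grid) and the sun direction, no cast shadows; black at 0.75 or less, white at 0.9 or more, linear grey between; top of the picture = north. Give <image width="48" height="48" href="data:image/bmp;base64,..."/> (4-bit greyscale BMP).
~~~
<image width="48" height="48" href="data:image/bmp;base64,Qk32BAAAAAAAAHYAAAAoAAAAMAAAADAAAAABAAQAAAAAAIAEAAATCwAAEwsAABAAAAAAAAAAAAAAABEREQAiIiIAMzMzAERERABVVVUAZmZmAHd3dwCIiIgAmZmZAKqqqgC7u7sAzMzMAN3d3QDu7u4A////AHd3d3d3d3d3d3d3d3d3d2VDIRABEjVmeHd3d3d3d3d3d3d3d3d3d2VDIRABEjVmeHd3d3d3d3d3d3d3d3d3d2VUMhERI0VneHd3d3d3d3d3d3d3d3d3d2ZUQzMzNEVneHd3d3d3d3d3d3d3d3d3d3ZlVVVVVWZ3iHd3d3d3d3d3d3d3d3iIh3d3d3iId3eIiHd3d3d3d3d3d3d3d4iIiIiImaqqqZmYiHd3d3d3d3d3d3d3d4iIiImaq8zMy6qZmHd3d3d3d3d3d3d3d4iIiJmrvN7t3LupmXd3d3d3d3d3d3d3d4iIiJqrze7u3cuqmXd3d3d3d3d3d3d3d4iIiJqrze7u3cuqmXd3d3d3d3d3d3d3d4iIiJmrzN7t3MupmHd3d3d3d3d3d3d3d3iIiJmqvM3dzLqpmHd3d3d3d3d3d3d3d3iIiImaq7zLu6qZiHd3d3d3d3d3d3d3d3eIiIiZqqq6qpmYiHd3d3d3d3d3d3d3d3d4iIiJmZqpmZmIiHd3d3d3d3d3d3d3d3d3iIiIiZmZmIiIiHd3d3d3d3d3d3d3d3d3d4iIiIiIiIiIh3d3d3d3d3d3d3d3d3d3d3iIiIiIiIiHd3d3d3d3d3d3d3d3d3d3d3d3eIiIiHd3d3d3d3d3d3d3d3d3d3d3d3d3d3d3d3d3d3d3d3d3d3d3d3d3d3d3d3d3d3d3d3d3d3d3d3d3d3d3d3d3d3d3d3d3d3d3d3d3d3d3d3d3d3d3d3d3d3d3d3d3d3d3d3d3d3d3d3d3d3d3d3d3d3d3d3d3d3d3d3d3d3d3d3d3d3d3d3d3d3d3d3d3d3d3d3d3d3d3d3d3d3d3d3d3d3d3d3d3d3d3d3d3d3d3d3d3d3d3d3d3d3d3d3d3d3d3d3d3d3d3d3d3d3d3d3d3d3d3d3d3d3d3d3d3d3d3d3d3d3d3d3d3d3d3d3d3d3d3d3d3d3d3d3d3d3d3d3d3d3d3d3d3d3d3d3d3d3d3d3d3d3d3d3d3d3d3d3d3d3d3d3d3d3d3d3d3d3d3d3d3d3d3d3d3d3d3d3d3d3d3d3d3d3d3d3d3d3d3d3d3d3d3d3d2Znd3d3d3d3d3d3d3d3d3d3d3d3d3ZmZmZnd3d3d3d3d3d3d3d3d3d3d3d3dmZmZmZnd3d3d3d3d3d3d3d3d3d3d3d2ZmZmZmZnd3d3d3d3d3d3d3d3d3d3d3ZmZmZmZmZnd3d3d3d3d3d3d3d3d3d3d2ZmZmZmZmZnd3d3d3d3d3d3d3d3d3d3dmZmZmZmZmZnd3d3d3d3d3d3d3d3d3d3ZmZmZmZmZmZnd3d3d3d3d3d3d3d3d3d3ZmZmZmZmZmZnd3d3d3d3d3d3d3d3d3d2ZmZmZmZmZmZnd3d3d3d3d3d3d3d3d3d2ZmZmZmZmZmZnd3d3d3d3d3d3d3d3d3d2ZmZmZmZmZmZnd3d3d3d3d3d3d3d3d3d3ZmZmZmZmZmZnd3d3d3d3d3d3d3d3d3d3ZmZmZmZmZmZnd3d3d3d3d3d3d3d3d3d3dmZmZmZmZmZg=="/>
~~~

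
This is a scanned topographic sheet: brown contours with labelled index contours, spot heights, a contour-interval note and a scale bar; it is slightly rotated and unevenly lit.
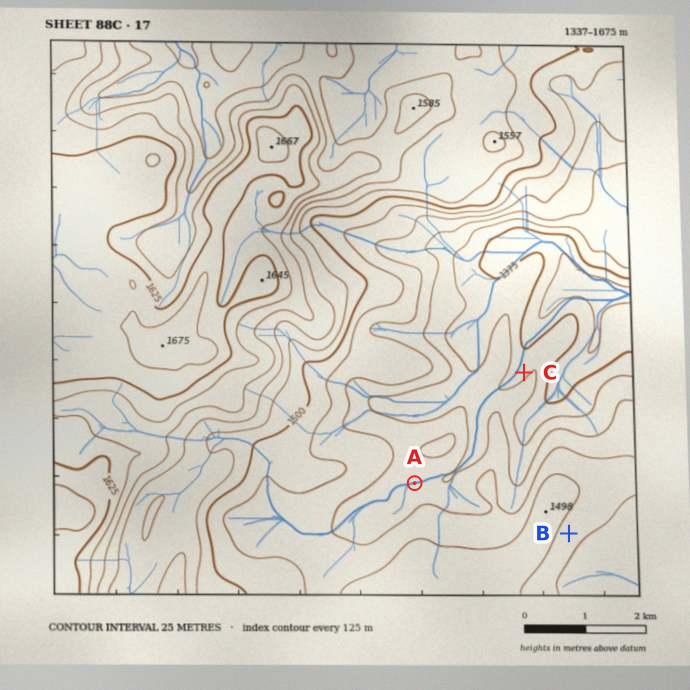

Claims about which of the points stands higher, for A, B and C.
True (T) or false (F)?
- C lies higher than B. F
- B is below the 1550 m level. T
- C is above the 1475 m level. F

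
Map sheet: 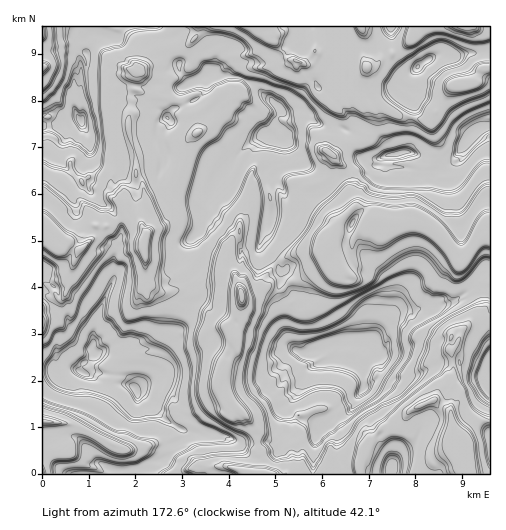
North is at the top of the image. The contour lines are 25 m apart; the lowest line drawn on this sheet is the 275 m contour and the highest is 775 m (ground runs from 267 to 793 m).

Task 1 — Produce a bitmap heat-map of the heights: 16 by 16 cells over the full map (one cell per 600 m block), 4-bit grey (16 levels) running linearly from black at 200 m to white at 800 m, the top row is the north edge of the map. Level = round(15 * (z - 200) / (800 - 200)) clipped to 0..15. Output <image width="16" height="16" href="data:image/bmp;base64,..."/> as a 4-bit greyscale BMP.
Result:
<image width="16" height="16" href="data:image/bmp;base64,Qk32AAAAAAAAAHYAAAAoAAAAEAAAABAAAAABAAQAAAAAAIAAAAATCwAAEwsAABAAAAAAAAAAAAAAABEREQAiIiIAMzMzAERERABVVVUAZmZmAHd3dwCIiIgAmZmZAKqqqgC7u7sAzMzMAN3d3QDu7u4A////AHiZp2Z3ZXQjZ4q6homVRCSazchGqrt0Ns3dyEm93rdYvdy4V87/2FeLuZhWqb3adnmniFWIebqYZpaIZ4ZGeFZFdYqIlkRFVGd2iqmYZVV2iYeKqamIqqi7mImruYm7u82ImJvKiIeMrIiZirhmeGd7h5mYZmZ5dXqpiIZWZmVl"/>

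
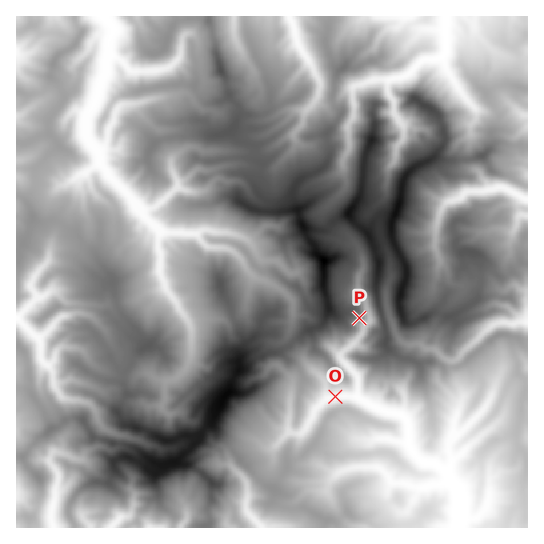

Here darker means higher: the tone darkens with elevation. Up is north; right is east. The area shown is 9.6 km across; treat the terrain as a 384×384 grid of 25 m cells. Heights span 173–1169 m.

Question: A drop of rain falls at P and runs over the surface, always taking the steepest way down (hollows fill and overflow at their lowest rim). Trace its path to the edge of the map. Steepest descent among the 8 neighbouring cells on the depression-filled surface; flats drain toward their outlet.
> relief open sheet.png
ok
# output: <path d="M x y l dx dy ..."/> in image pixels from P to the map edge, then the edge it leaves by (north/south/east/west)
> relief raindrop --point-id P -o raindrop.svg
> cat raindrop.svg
<path d="M359 318l0 3 4 4 0 6-1 3-12 13-5 3-4 4 0 4 1 3 15 14 1 3 0 20 8 4 3 3 8 4 2 0 4 2 16 3 8 7 0 2 2 2 0 14 1 2 0 8 3 4 8 8 5 2 9 0 7 7 4 1 3 4 1 6 8 8 1 2 0 6 2 1 0 23-2 1 0 5"/>
exit: south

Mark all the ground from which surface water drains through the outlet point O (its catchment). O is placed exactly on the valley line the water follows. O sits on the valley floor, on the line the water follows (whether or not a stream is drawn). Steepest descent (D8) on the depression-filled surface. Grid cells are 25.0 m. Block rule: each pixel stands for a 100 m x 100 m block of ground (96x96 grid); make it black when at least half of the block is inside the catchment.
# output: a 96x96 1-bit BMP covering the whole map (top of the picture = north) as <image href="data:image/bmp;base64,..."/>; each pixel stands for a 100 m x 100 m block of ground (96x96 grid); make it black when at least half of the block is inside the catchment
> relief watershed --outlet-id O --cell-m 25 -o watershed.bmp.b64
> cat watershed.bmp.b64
<image width="96" height="96" href="data:image/bmp;base64,Qk2+BAAAAAAAAD4AAAAoAAAAYAAAAGAAAAABAAEAAAAAAIAEAAATCwAAEwsAAAIAAAAAAAAA////AAAAAAAAAAAAAAAAAAAAAAAAAAAAAAAAAAAAAAAAAAAAAAAAAAAAAAAAAAAAAAAAAAAAAAAAAAAAAAAAAAAAAAAAAAAAAAAAAAAAAAAAAAAAAAAAAAAAAAAAAAAAAAAAAAAAAAAAAAAAAAOAAAAAAAAAAAAAAAfAAAAAAAAAAAAAAA/AAAAAAAAAAAAAAB/gAAAAAAAAAAAAAD/gAAAAAAAAAAAAAH/8AAAAAAAAAAAAAH/+AAAAAAAAAAAAAP//AAAAAAAAAAAAAf//AAAAAAAAAAAAA///gAAAAAAAAAAAB///gAAAAAAAAAAAB///wAAAAAAAAAAAB///wAAAAAAAAAAAB///4AAAAAAAAAAAA///8AAAAAAAAAAAAf//8AAAAAAAAAAAAf//8AAAAAAAAAAAAP//8AAAAAAAAAAAAP//8AAAAAAAAAAAAP//8AAAAAAAAAAAAH//8AAAAAAAAAAAAD//8AAAAAAAAAAAAB//4AAAAAAAAAAAAA//4AAAAAAAAAAAAAH/wAAAAAAAAAAAAAA/AAAAAAAAAAAAAAAPAAAAAAAAAAAAAAAHAAAAAAAAAAAAAAACAAAAAAAAAAAAAAAAAAAAAAAAAAAAAAAAAAAAAAAAAAAAAAAAAAAAAAAAAAAAAAAAAAAAAAAAAAAAAAAAAAAAAAAAAAAAAAAAAAAAAAAAAAAAAAAAAAAAAAAAAAAAAAAAAAAAAAAAAAAAAAAAAAAAAAAAAAAAAAAAAAAAAAAAAAAAAAAAAAAAAAAAAAAAAAAAAAAAAAAAAAAAAAAAAAAAAAAAAAAAAAAAAAAAAAAAAAAAAAAAAAAAAAAAAAAAAAAAAAAAAAAAAAAAAAAAAAAAAAAAAAAAAAAAAAAAAAAAAAAAAAAAAAAAAAAAAAAAAAAAAAAAAAAAAAAAAAAAAAAAAAAAAAAAAAAAAAAAAAAAAAAAAAAAAAAAAAAAAAAAAAAAAAAAAAAAAAAAAAAAAAAAAAAAAAAAAAAAAAAAAAAAAAAAAAAAAAAAAAAAAAAAAAAAAAAAAAAAAAAAAAAAAAAAAAAAAAAAAAAAAAAAAAAAAAAAAAAAAAAAAAAAAAAAAAAAAAAAAAAAAAAAAAAAAAAAAAAAAAAAAAAAAAAAAAAAAAAAAAAAAAAAAAAAAAAAAAAAAAAAAAAAAAAAAAAAAAAAAAAAAAAAAAAAAAAAAAAAAAAAAAAAAAAAAAAAAAAAAAAAAAAAAAAAAAAAAAAAAAAAAAAAAAAAAAAAAAAAAAAAAAAAAAAAAAAAAAAAAAAAAAAAAAAAAAAAAAAAAAAAAAAAAAAAAAAAAAAAAAAAAAAAAAAAAAAAAAAAAAAAAAAAAAAAAAAAAAAAAAAAAAAAAAAAAAAAAAAAAAAAAAAAAAAAAAAAAAAAAAAAAAAAAAAAAAAAAAAAAAAAAAAAAAAAAAAAAAAAAAAAAAAAAAAAAAAAAAAAAAAAAAAAAAAAAAAAAAAAAAAAAAAAAAAAAAAAAAAAAAAAAAAAAAAAAAAAAAAAAAAAAAAAAAAAAAA="/>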